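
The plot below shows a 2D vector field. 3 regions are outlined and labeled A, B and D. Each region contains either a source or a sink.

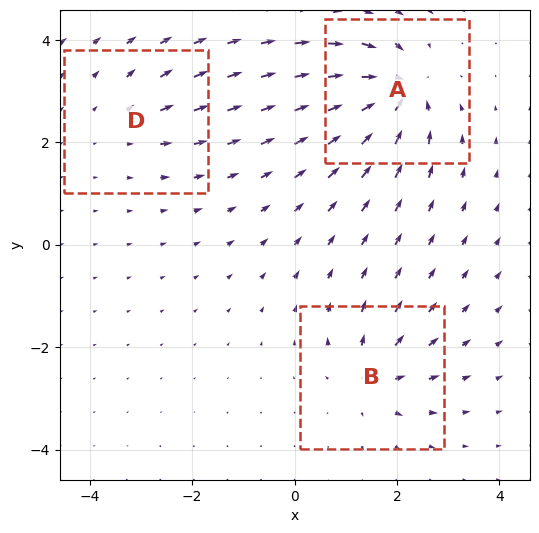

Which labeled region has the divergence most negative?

A

Divergence at each region's feature centre — A: about -6, B: about +4, D: about +2. Region A is most negative.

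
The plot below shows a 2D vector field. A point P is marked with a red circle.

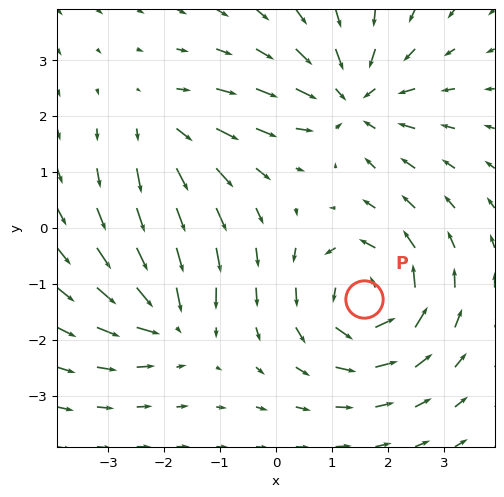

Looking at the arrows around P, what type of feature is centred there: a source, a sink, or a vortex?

vortex

At P (1.6, -1.3) the arrows circulate counterclockwise. Divergence ≈0, curl about +5 — near-zero divergence with nonzero curl is a vortex.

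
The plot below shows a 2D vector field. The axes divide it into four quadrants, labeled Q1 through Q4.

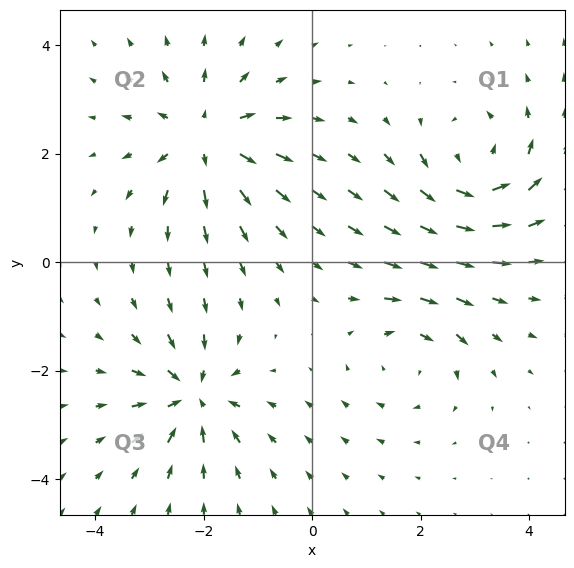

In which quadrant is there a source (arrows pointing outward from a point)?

Q2

The source sits at approximately (-2.0, 2.3), which lies in quadrant Q2. The divergence there is about +6, positive as expected for a source.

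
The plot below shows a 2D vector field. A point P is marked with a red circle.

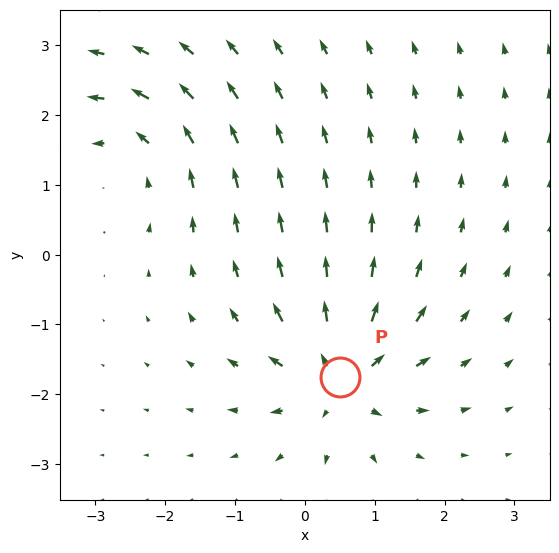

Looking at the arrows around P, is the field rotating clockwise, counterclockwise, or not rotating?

Near P at (0.5, -1.8) the arrows show no circulation. The curl there is ≈0.

not rotating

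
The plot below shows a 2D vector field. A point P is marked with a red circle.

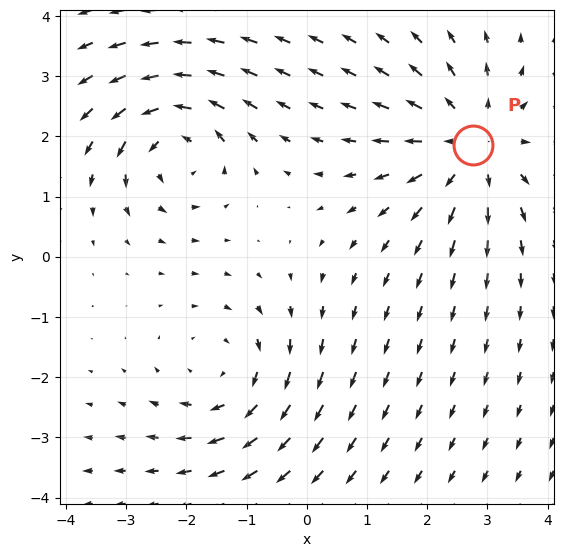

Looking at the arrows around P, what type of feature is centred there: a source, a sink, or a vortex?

At P (2.8, 1.9) the arrows spread outward. Divergence about +4, curl ≈0 — positive divergence with near-zero curl is a source.

source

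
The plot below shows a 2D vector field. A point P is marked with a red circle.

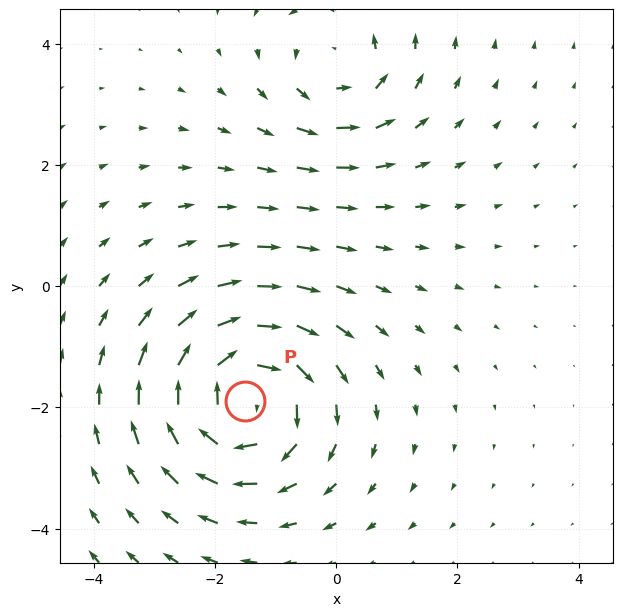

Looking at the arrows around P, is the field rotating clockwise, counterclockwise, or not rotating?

Near P at (-1.5, -1.9) the arrows circulate clockwise. The curl (z-component) there is about -4; negative curl means clockwise rotation.

clockwise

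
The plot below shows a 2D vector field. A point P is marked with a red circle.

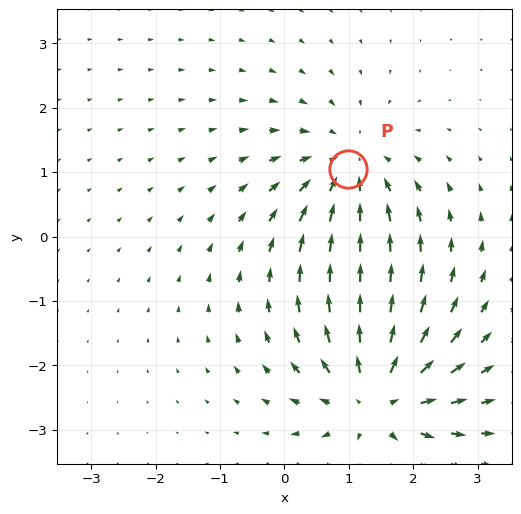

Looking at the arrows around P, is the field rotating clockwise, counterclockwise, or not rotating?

Near P at (1.0, 1.1) the arrows show no circulation. The curl there is ≈0.

not rotating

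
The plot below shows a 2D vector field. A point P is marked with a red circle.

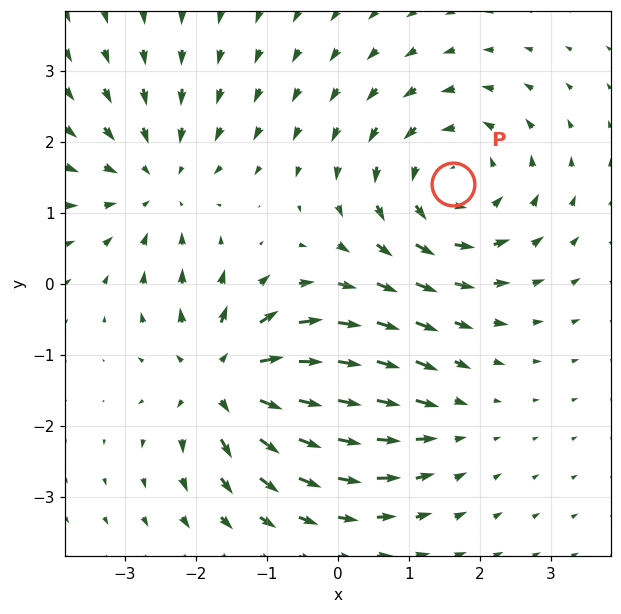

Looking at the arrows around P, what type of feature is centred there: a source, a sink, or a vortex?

At P (1.6, 1.4) the arrows circulate counterclockwise. Divergence ≈0, curl about +4 — near-zero divergence with nonzero curl is a vortex.

vortex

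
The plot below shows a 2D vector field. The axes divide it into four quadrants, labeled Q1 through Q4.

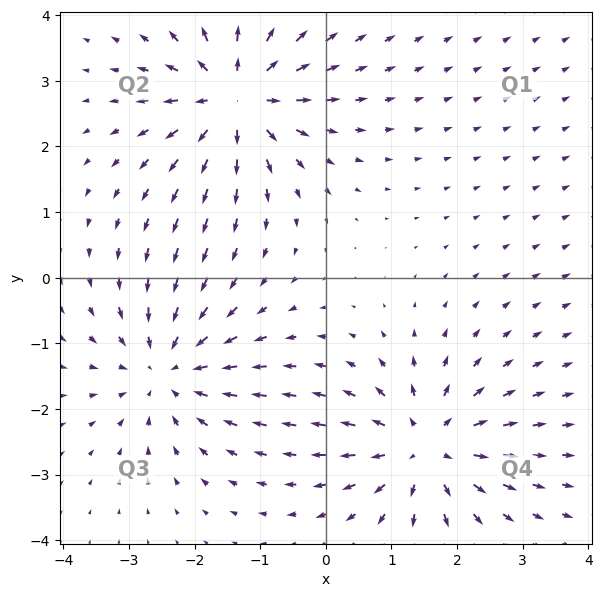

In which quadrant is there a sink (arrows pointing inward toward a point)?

Q3

The sink sits at approximately (-2.4, -1.4), which lies in quadrant Q3. The divergence there is about -5, negative as expected for a sink.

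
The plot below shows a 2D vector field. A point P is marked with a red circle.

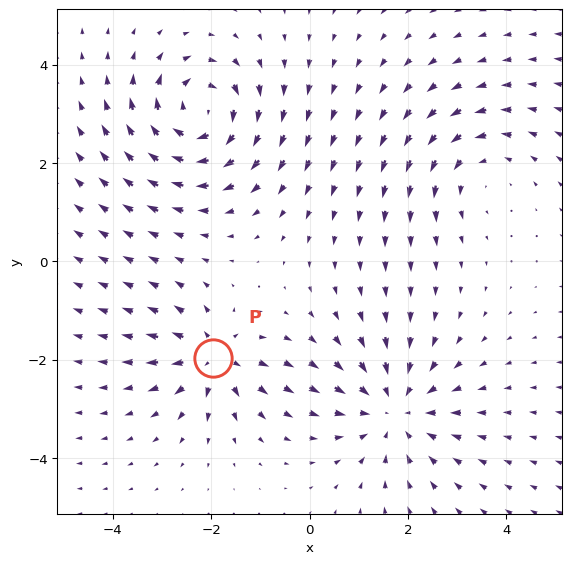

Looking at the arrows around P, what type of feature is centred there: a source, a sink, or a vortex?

source

At P (-2.0, -2.0) the arrows spread outward. Divergence about +5, curl ≈0 — positive divergence with near-zero curl is a source.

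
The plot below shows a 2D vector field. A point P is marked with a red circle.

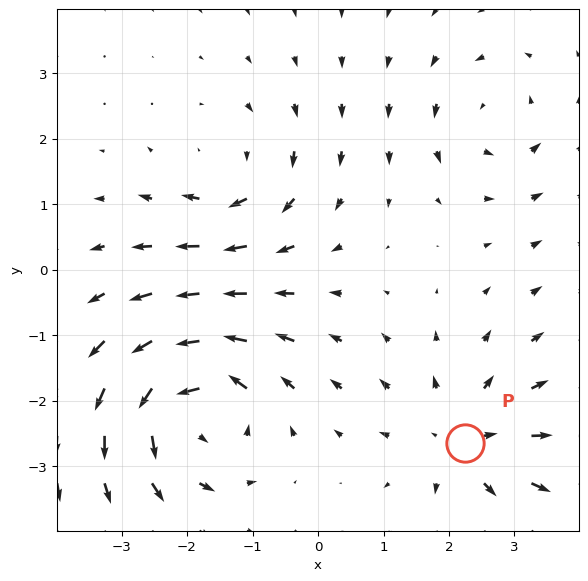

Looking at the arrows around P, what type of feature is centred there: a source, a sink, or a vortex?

At P (2.2, -2.6) the arrows spread outward. Divergence about +3, curl ≈0 — positive divergence with near-zero curl is a source.

source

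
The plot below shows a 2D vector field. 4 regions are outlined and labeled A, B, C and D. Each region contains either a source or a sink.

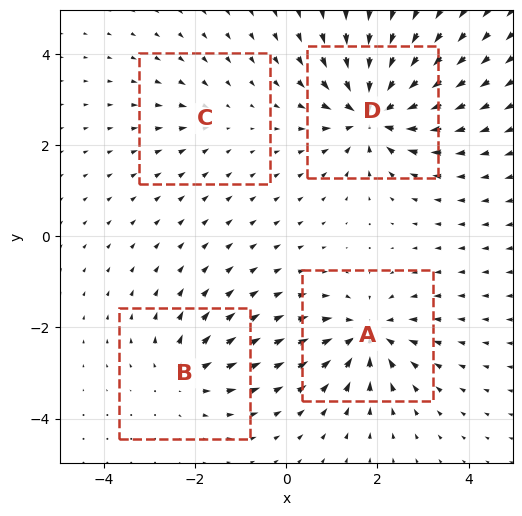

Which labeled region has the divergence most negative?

D

Divergence at each region's feature centre — A: about -6, B: about +4, C: about -2, D: about -8. Region D is most negative.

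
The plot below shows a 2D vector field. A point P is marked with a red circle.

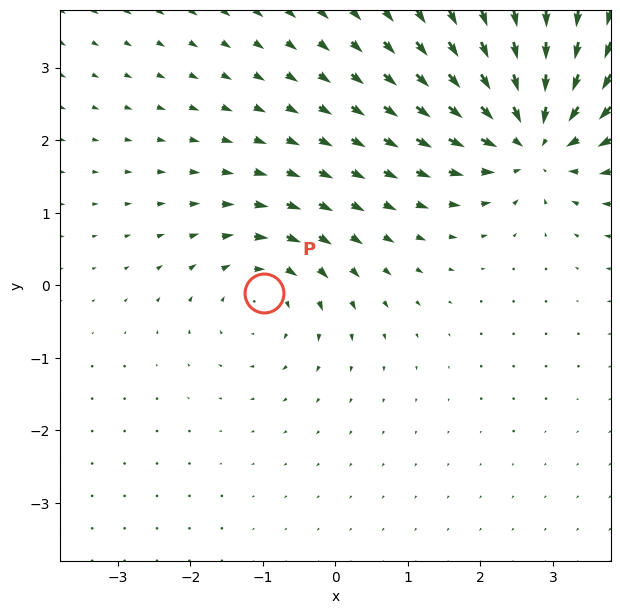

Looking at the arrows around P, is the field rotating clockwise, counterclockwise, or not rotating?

clockwise

Near P at (-1.0, -0.1) the arrows circulate clockwise. The curl (z-component) there is about -3; negative curl means clockwise rotation.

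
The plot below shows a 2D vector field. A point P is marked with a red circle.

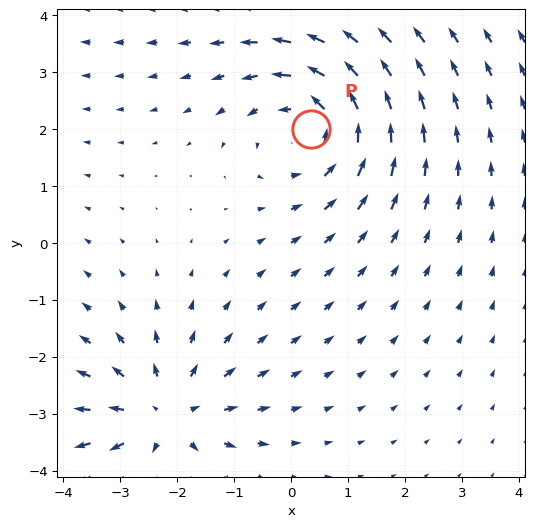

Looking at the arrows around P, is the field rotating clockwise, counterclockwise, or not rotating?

Near P at (0.4, 2.0) the arrows circulate counterclockwise. The curl (z-component) there is about +3; positive curl means counterclockwise rotation.

counterclockwise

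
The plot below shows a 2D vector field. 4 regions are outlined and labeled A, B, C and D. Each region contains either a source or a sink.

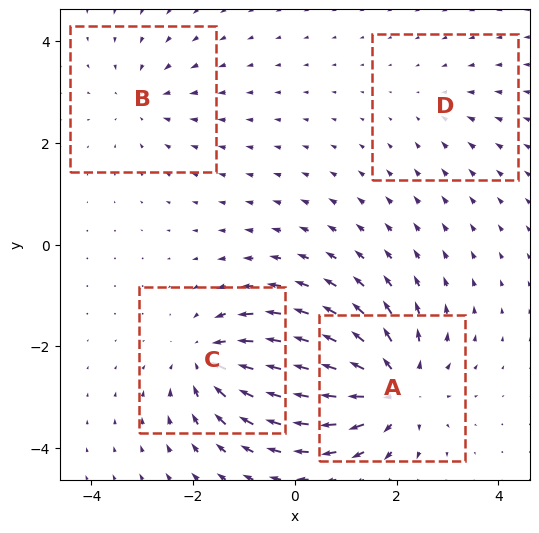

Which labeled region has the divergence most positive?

A

Divergence at each region's feature centre — A: about +7, B: about -3, C: about -5, D: about -2. Region A is most positive.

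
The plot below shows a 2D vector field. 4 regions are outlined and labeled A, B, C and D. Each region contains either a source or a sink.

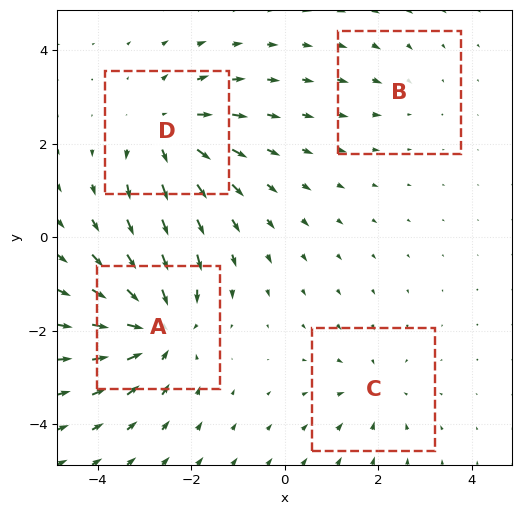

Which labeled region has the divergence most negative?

A

Divergence at each region's feature centre — A: about -6, B: about -2, C: about -3, D: about +5. Region A is most negative.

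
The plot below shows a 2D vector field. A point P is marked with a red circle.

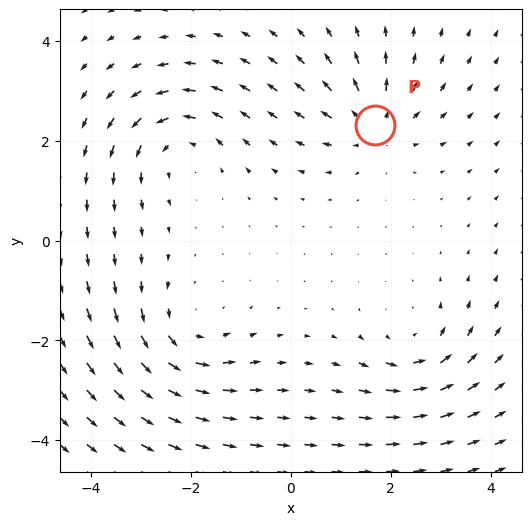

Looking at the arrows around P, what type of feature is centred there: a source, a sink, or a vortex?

At P (1.7, 2.3) the arrows spread outward. Divergence about +5, curl ≈0 — positive divergence with near-zero curl is a source.

source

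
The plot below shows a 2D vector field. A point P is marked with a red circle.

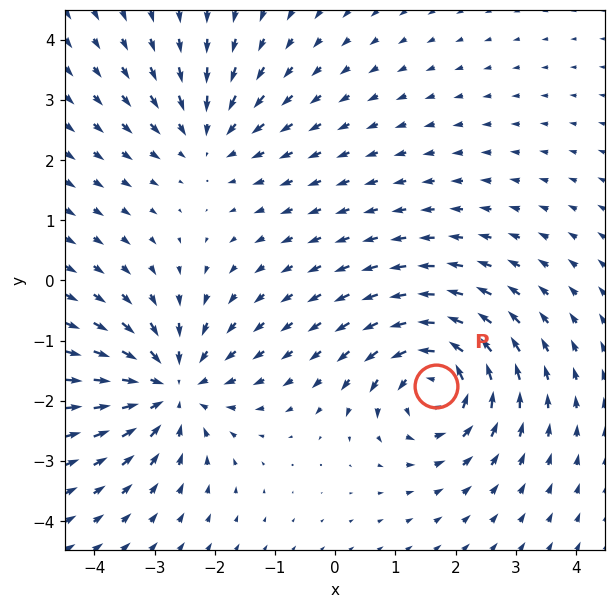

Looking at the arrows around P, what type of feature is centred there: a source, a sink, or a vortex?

At P (1.7, -1.7) the arrows circulate counterclockwise. Divergence ≈0, curl about +5 — near-zero divergence with nonzero curl is a vortex.

vortex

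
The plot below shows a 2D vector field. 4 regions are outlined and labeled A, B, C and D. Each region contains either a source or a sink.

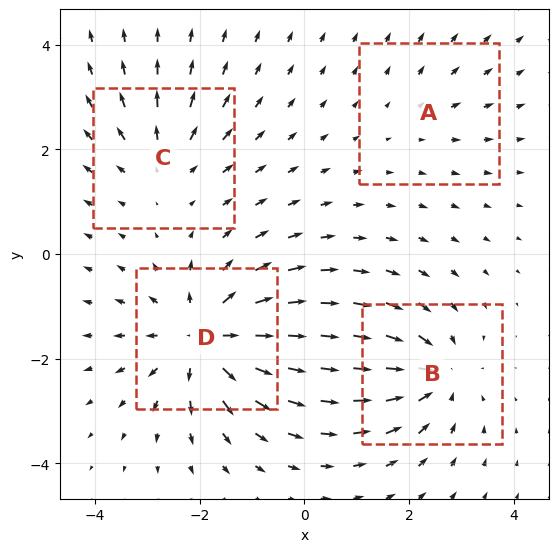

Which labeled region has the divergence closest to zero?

A

Divergence at each region's feature centre — A: about +2, B: about -5, C: about +3, D: about +7. Region A is closest to zero.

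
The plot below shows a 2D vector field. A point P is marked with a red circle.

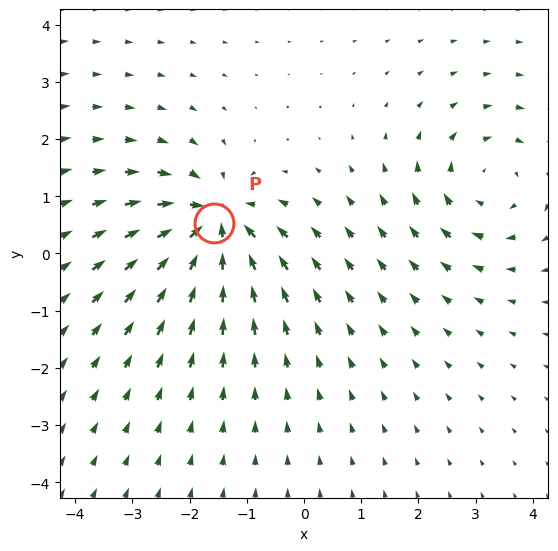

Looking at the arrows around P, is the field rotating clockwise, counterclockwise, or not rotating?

Near P at (-1.6, 0.5) the arrows show no circulation. The curl there is ≈0.

not rotating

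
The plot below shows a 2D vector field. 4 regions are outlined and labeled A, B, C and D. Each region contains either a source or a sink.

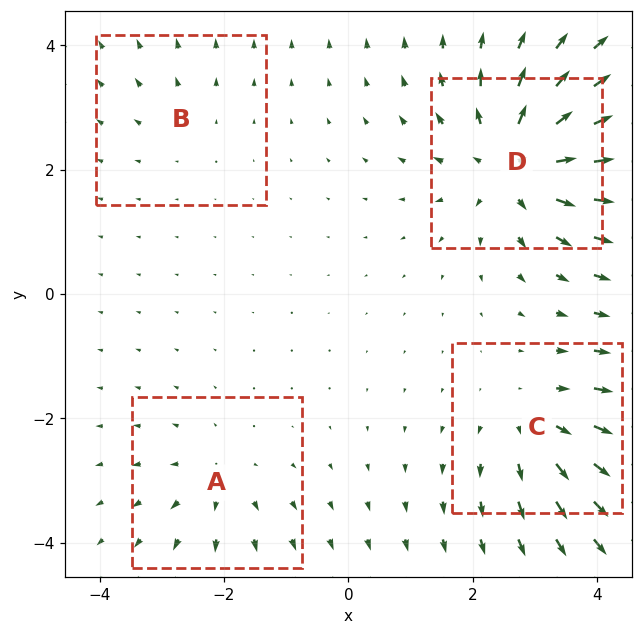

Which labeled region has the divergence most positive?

Divergence at each region's feature centre — A: about +4, B: about +2, C: about +5, D: about +8. Region D is most positive.

D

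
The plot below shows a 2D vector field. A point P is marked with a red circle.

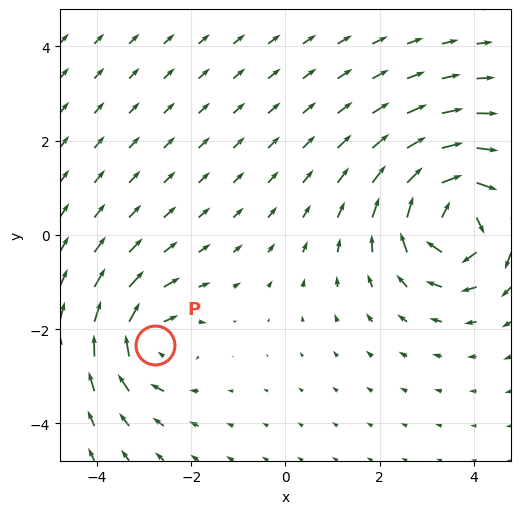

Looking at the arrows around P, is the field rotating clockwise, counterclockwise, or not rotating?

Near P at (-2.8, -2.3) the arrows circulate clockwise. The curl (z-component) there is about -4; negative curl means clockwise rotation.

clockwise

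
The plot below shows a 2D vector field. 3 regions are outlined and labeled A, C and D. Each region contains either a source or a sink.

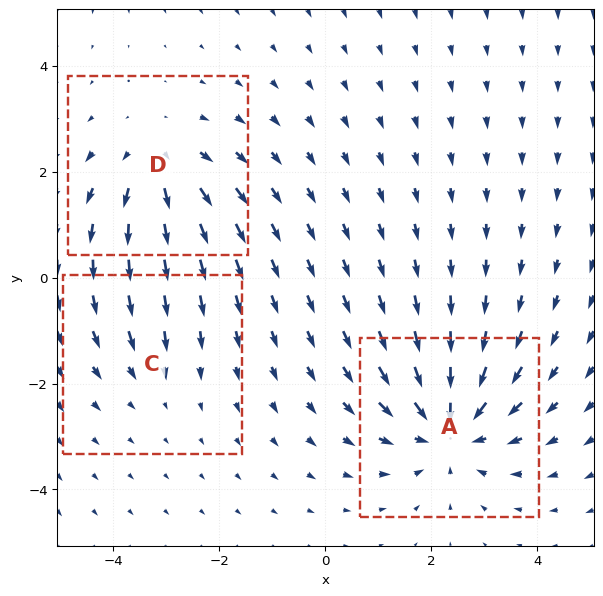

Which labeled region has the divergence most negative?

Divergence at each region's feature centre — A: about -4, C: about -2, D: about +3. Region A is most negative.

A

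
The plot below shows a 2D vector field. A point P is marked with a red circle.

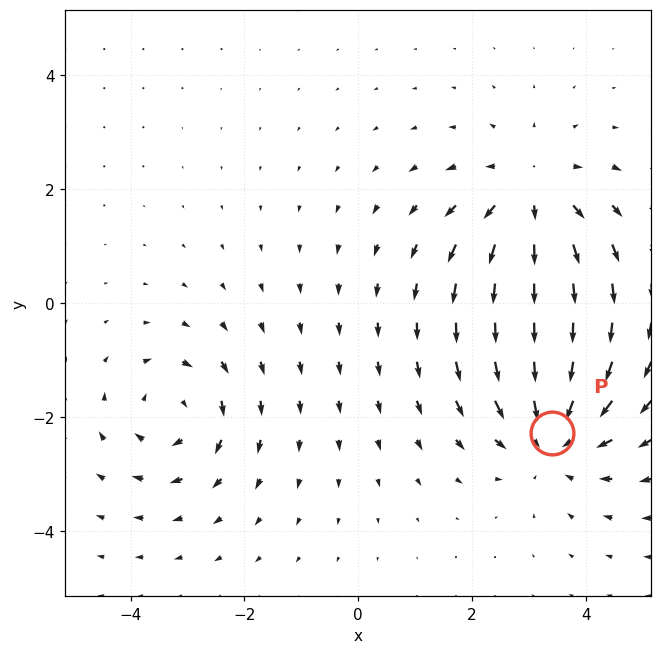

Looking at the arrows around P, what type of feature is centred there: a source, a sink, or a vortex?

At P (3.4, -2.3) the arrows converge inward. Divergence about -5, curl ≈0 — negative divergence with near-zero curl is a sink.

sink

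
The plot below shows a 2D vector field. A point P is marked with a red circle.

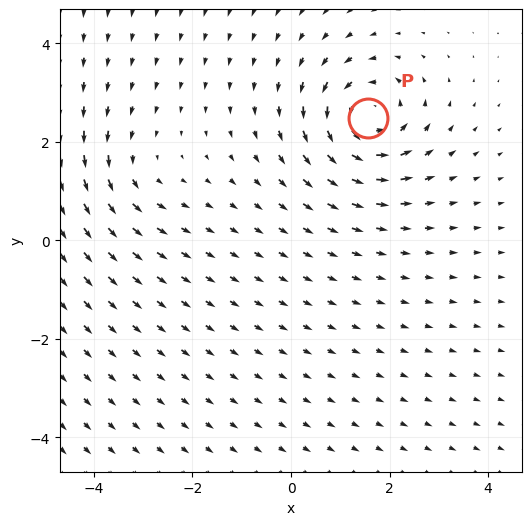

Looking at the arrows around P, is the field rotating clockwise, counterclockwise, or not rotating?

Near P at (1.6, 2.5) the arrows circulate counterclockwise. The curl (z-component) there is about +6; positive curl means counterclockwise rotation.

counterclockwise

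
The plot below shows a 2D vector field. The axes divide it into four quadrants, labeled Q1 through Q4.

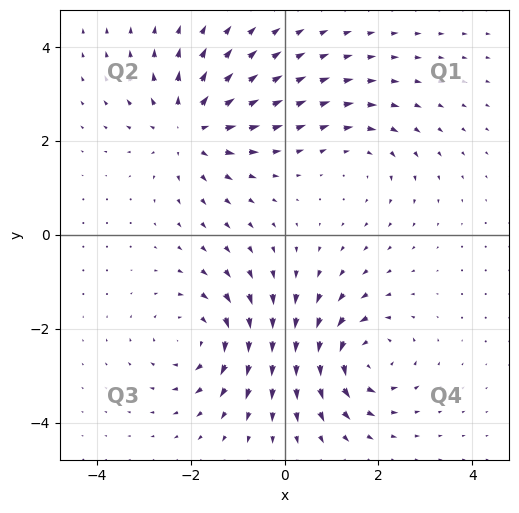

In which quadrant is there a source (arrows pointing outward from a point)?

The source sits at approximately (-2.0, 2.3), which lies in quadrant Q2. The divergence there is about +4, positive as expected for a source.

Q2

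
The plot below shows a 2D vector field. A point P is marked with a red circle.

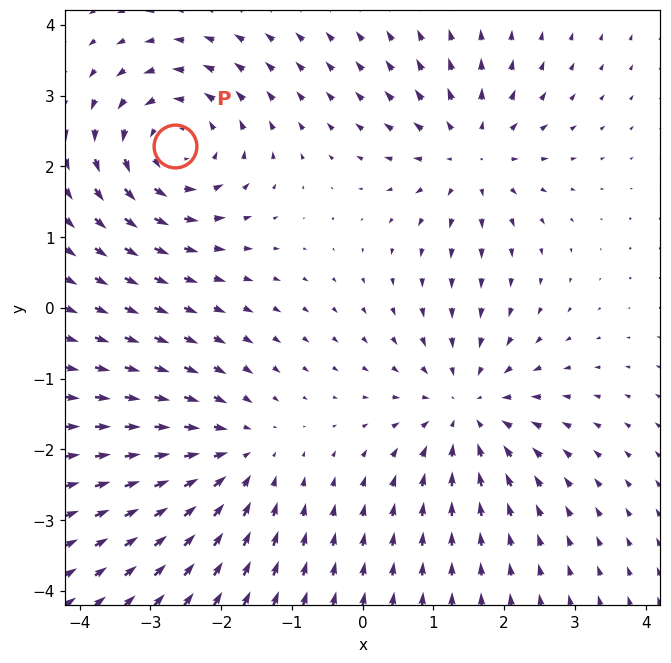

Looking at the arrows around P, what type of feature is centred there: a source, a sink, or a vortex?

At P (-2.7, 2.3) the arrows circulate counterclockwise. Divergence ≈0, curl about +5 — near-zero divergence with nonzero curl is a vortex.

vortex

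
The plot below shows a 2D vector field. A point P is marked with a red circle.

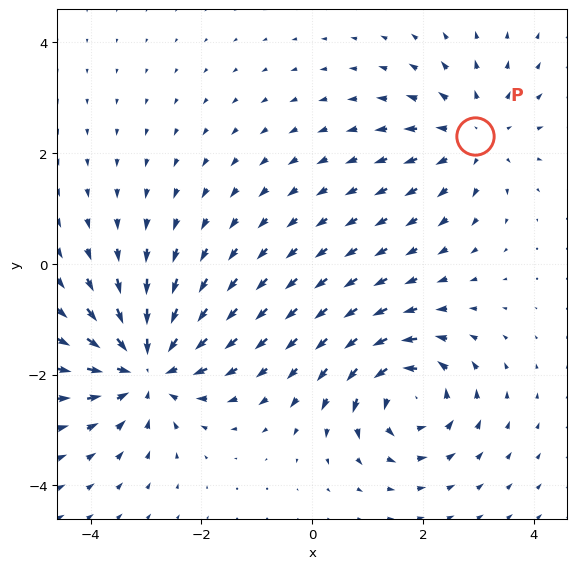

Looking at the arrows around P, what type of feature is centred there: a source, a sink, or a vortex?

At P (2.9, 2.3) the arrows spread outward. Divergence about +3, curl ≈0 — positive divergence with near-zero curl is a source.

source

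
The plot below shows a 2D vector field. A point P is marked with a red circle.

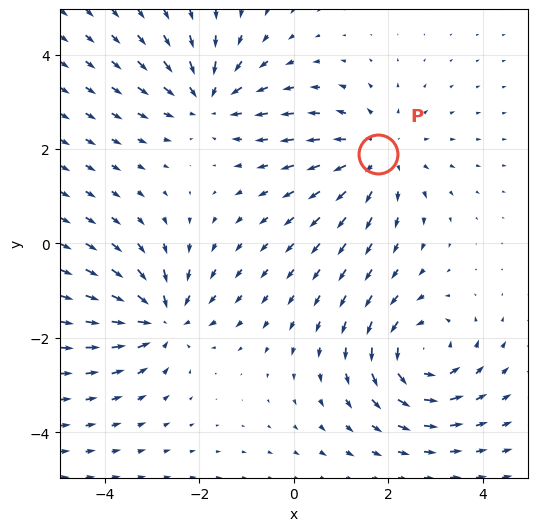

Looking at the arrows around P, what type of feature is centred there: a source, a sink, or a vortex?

source

At P (1.8, 1.9) the arrows spread outward. Divergence about +3, curl ≈0 — positive divergence with near-zero curl is a source.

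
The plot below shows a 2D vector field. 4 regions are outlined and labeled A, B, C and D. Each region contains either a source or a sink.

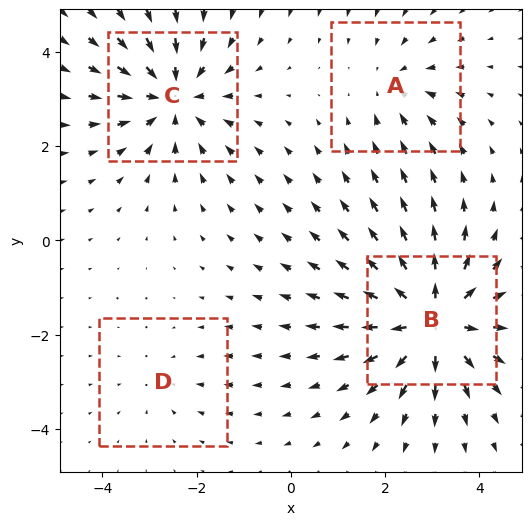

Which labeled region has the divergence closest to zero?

D

Divergence at each region's feature centre — A: about -3, B: about +7, C: about -5, D: about -2. Region D is closest to zero.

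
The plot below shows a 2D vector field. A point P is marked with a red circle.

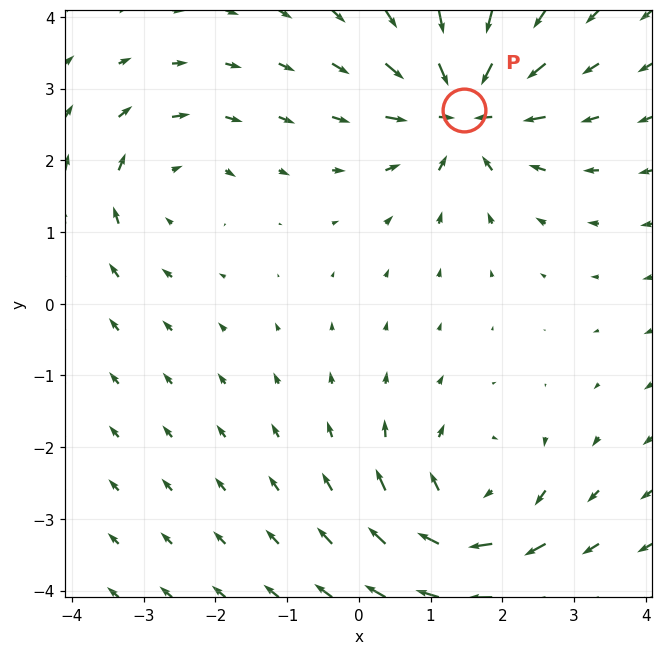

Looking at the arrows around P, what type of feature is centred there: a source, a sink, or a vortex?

At P (1.5, 2.7) the arrows converge inward. Divergence about -6, curl ≈0 — negative divergence with near-zero curl is a sink.

sink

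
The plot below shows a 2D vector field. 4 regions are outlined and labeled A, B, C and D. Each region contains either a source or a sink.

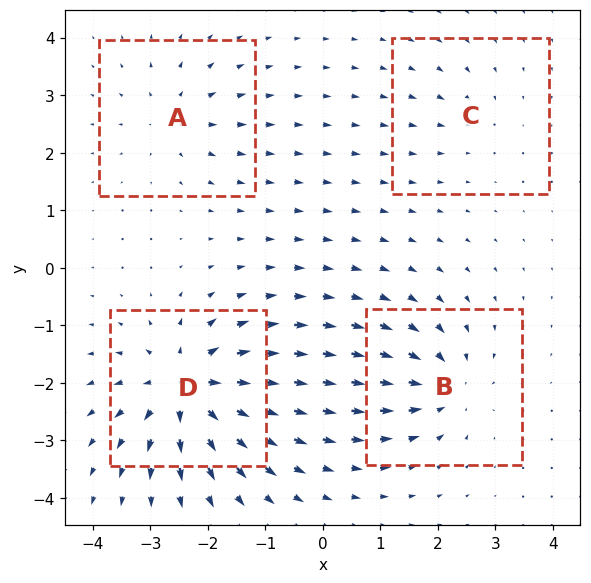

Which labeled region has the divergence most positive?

D

Divergence at each region's feature centre — A: about +4, B: about -6, C: about -2, D: about +9. Region D is most positive.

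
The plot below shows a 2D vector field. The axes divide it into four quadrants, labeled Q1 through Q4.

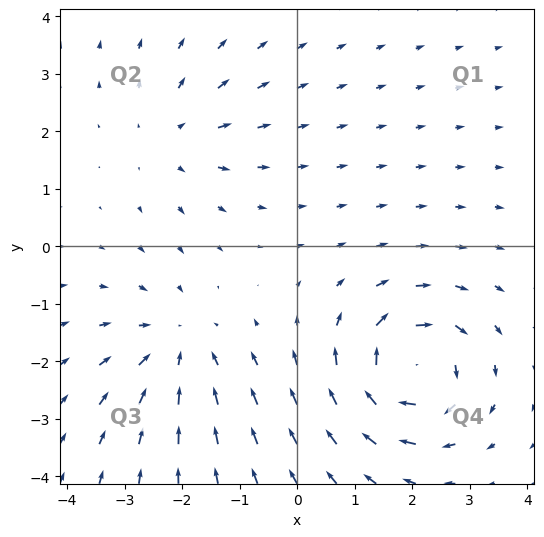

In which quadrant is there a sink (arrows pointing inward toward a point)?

The sink sits at approximately (-2.1, -1.7), which lies in quadrant Q3. The divergence there is about -3, negative as expected for a sink.

Q3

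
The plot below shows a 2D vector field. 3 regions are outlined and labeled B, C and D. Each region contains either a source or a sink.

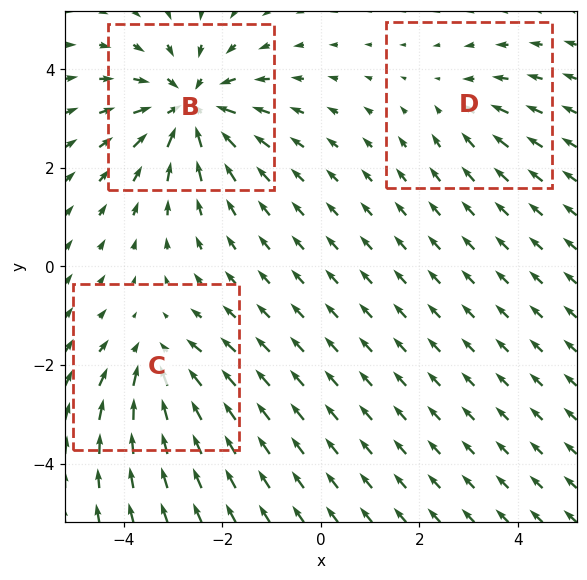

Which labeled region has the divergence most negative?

B

Divergence at each region's feature centre — B: about -5, C: about -3, D: about -2. Region B is most negative.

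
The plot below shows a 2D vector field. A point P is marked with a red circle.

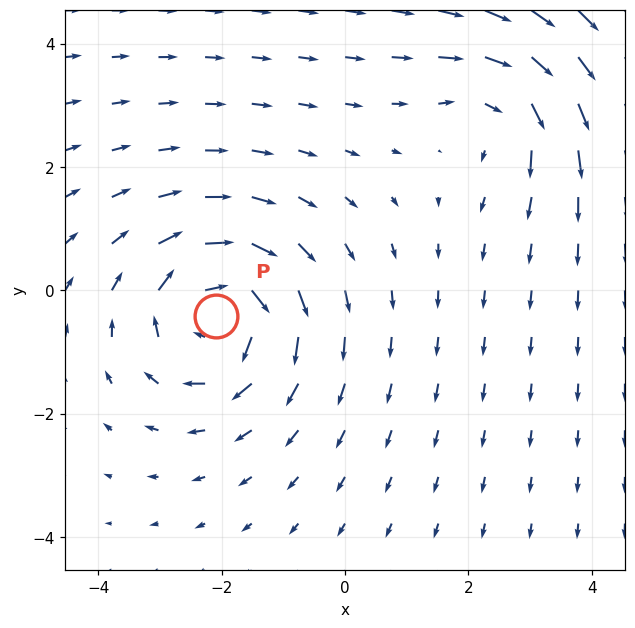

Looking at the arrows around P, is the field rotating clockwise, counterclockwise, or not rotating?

Near P at (-2.1, -0.4) the arrows circulate clockwise. The curl (z-component) there is about -5; negative curl means clockwise rotation.

clockwise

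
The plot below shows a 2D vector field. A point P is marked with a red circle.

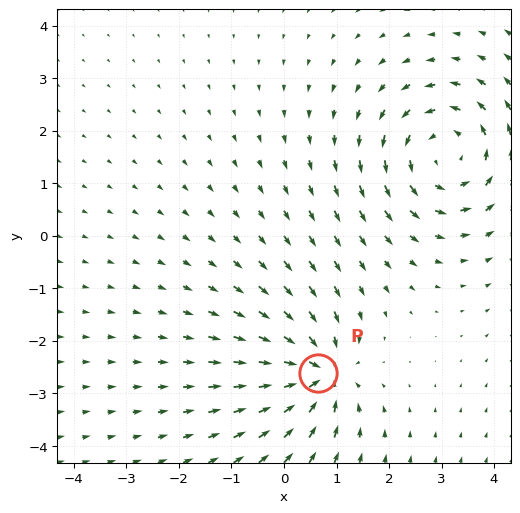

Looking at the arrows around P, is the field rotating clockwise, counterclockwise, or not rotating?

not rotating

Near P at (0.7, -2.6) the arrows show no circulation. The curl there is ≈0.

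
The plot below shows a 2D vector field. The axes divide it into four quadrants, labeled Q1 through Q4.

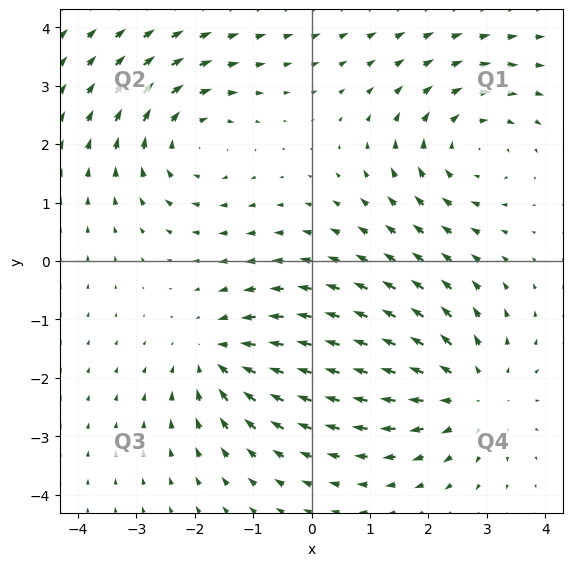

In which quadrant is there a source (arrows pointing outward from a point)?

Q4

The source sits at approximately (2.7, -2.3), which lies in quadrant Q4. The divergence there is about +4, positive as expected for a source.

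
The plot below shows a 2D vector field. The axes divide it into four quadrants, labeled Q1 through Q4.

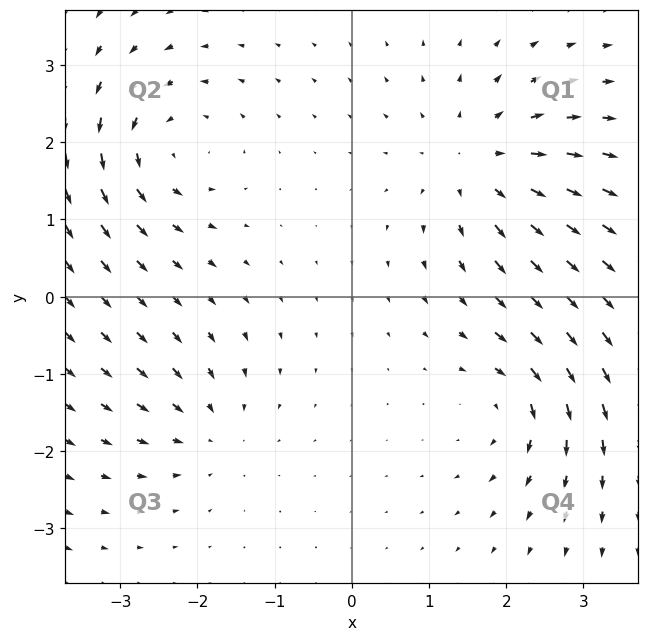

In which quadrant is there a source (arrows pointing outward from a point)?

Q1

The source sits at approximately (1.7, 1.7), which lies in quadrant Q1. The divergence there is about +4, positive as expected for a source.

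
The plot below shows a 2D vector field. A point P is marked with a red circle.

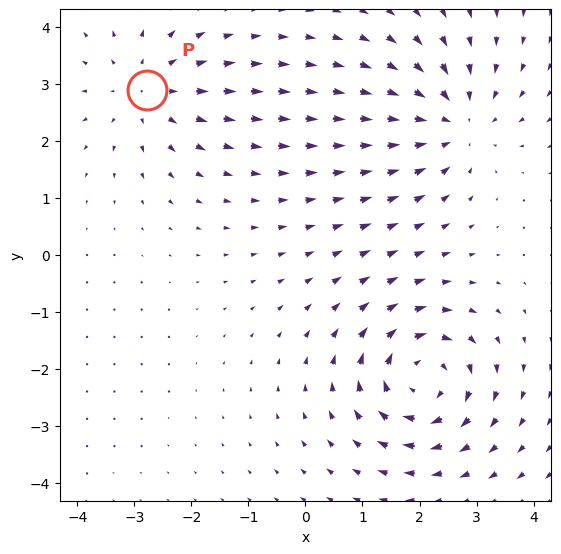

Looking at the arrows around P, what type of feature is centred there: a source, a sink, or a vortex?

source

At P (-2.8, 2.9) the arrows spread outward. Divergence about +3, curl ≈0 — positive divergence with near-zero curl is a source.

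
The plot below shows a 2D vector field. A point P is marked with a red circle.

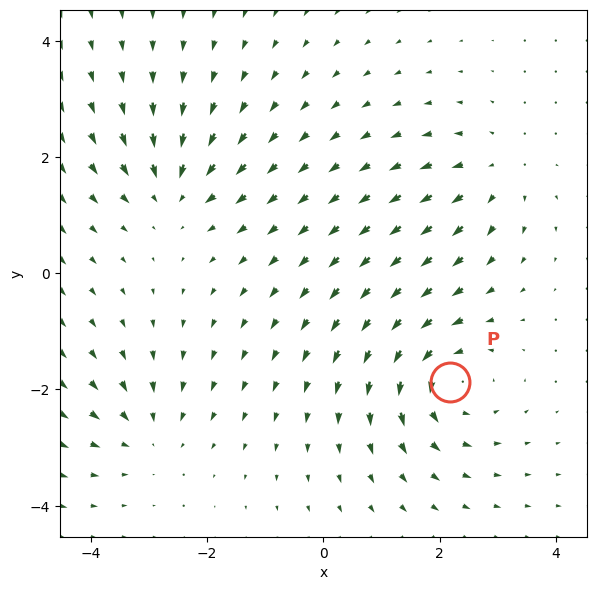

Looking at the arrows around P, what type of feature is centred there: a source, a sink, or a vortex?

At P (2.2, -1.9) the arrows circulate counterclockwise. Divergence ≈0, curl about +5 — near-zero divergence with nonzero curl is a vortex.

vortex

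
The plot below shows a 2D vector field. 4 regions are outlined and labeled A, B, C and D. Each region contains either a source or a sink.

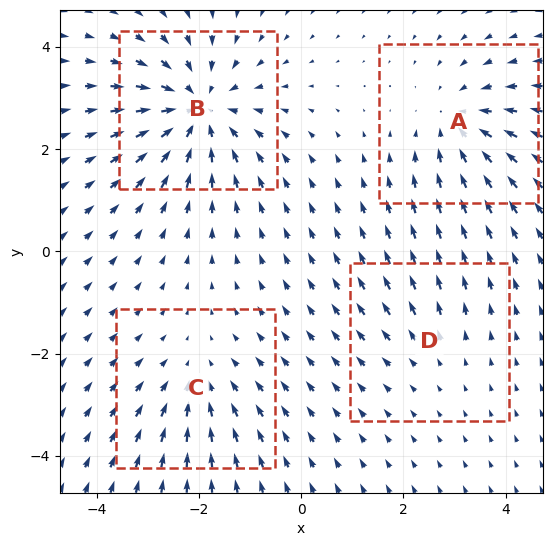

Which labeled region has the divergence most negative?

B

Divergence at each region's feature centre — A: about -4, B: about -6, C: about -3, D: about +2. Region B is most negative.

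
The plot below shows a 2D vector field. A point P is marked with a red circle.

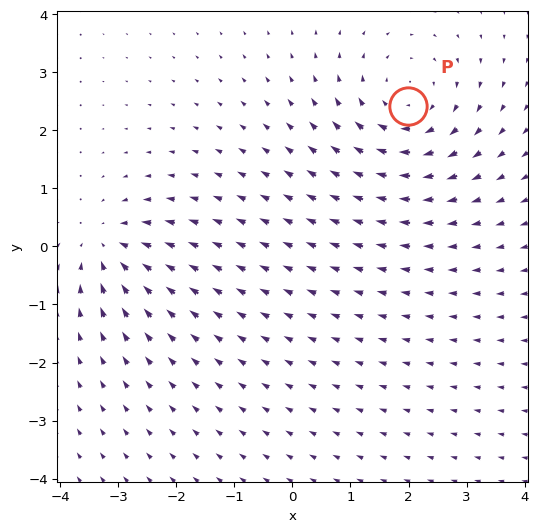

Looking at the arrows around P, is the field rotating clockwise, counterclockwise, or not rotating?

clockwise

Near P at (2.0, 2.4) the arrows circulate clockwise. The curl (z-component) there is about -4; negative curl means clockwise rotation.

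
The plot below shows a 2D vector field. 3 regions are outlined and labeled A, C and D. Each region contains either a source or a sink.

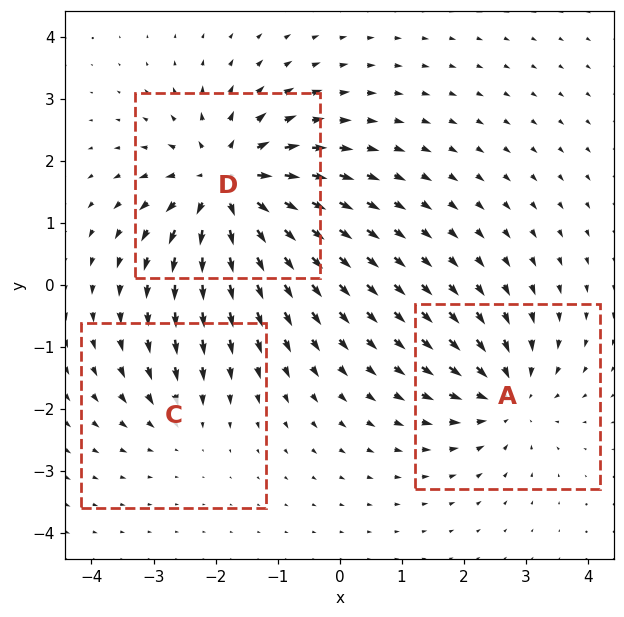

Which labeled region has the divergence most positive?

Divergence at each region's feature centre — A: about -3, C: about -2, D: about +5. Region D is most positive.

D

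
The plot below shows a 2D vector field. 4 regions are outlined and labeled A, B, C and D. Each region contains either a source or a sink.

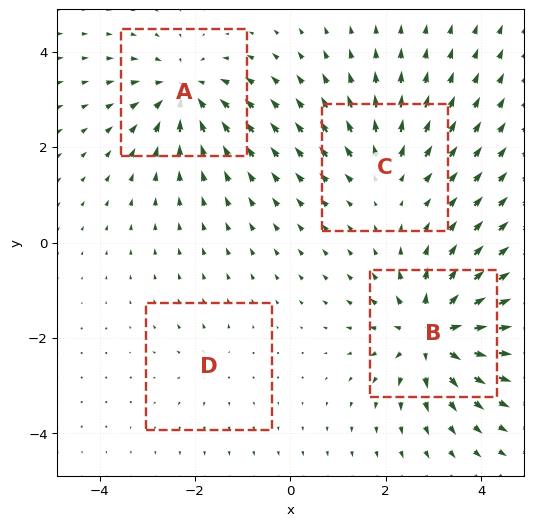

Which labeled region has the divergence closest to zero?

Divergence at each region's feature centre — A: about -5, B: about +7, C: about +4, D: about +2. Region D is closest to zero.

D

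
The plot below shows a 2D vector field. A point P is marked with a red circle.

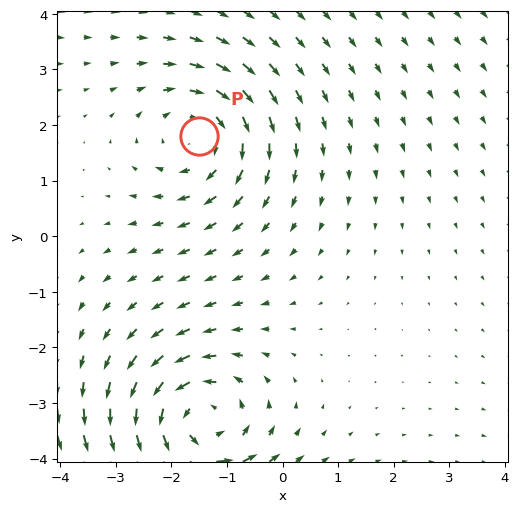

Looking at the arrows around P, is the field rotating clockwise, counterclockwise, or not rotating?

clockwise

Near P at (-1.5, 1.8) the arrows circulate clockwise. The curl (z-component) there is about -3; negative curl means clockwise rotation.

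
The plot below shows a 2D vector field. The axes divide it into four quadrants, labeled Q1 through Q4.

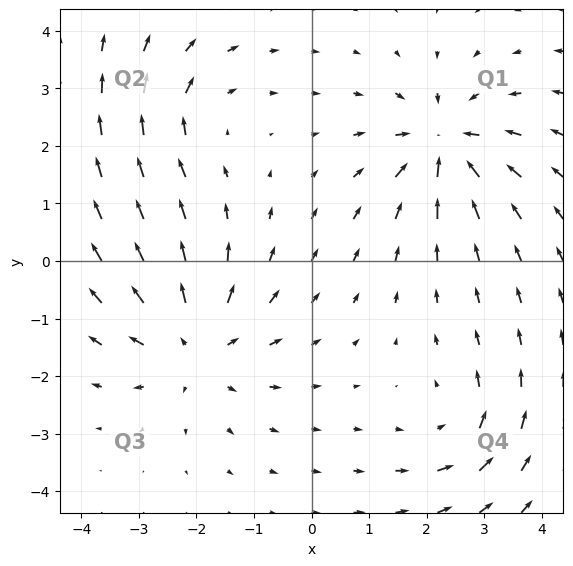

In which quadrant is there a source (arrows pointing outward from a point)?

The source sits at approximately (-2.0, -1.5), which lies in quadrant Q3. The divergence there is about +4, positive as expected for a source.

Q3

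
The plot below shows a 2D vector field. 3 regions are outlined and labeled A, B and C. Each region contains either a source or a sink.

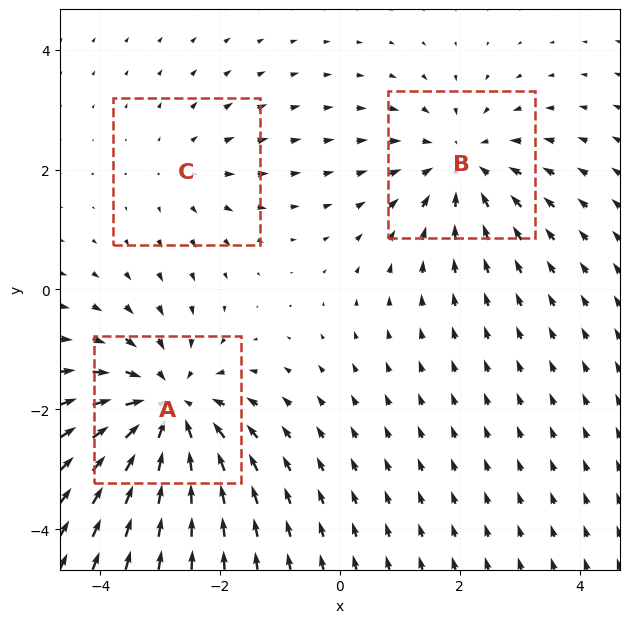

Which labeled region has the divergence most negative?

Divergence at each region's feature centre — A: about -4, B: about -3, C: about +2. Region A is most negative.

A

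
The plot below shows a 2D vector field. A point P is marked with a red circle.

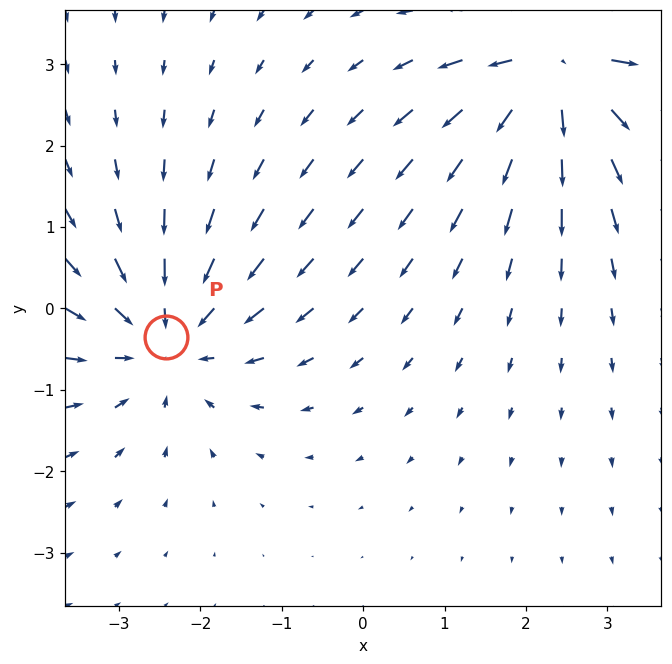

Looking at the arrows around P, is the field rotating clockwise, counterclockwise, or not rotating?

not rotating

Near P at (-2.4, -0.4) the arrows show no circulation. The curl there is ≈0.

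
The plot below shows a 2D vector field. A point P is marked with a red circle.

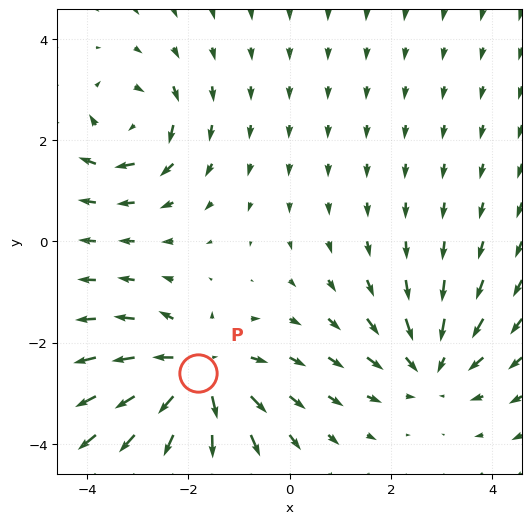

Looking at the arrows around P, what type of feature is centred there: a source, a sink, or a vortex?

At P (-1.8, -2.6) the arrows spread outward. Divergence about +5, curl ≈0 — positive divergence with near-zero curl is a source.

source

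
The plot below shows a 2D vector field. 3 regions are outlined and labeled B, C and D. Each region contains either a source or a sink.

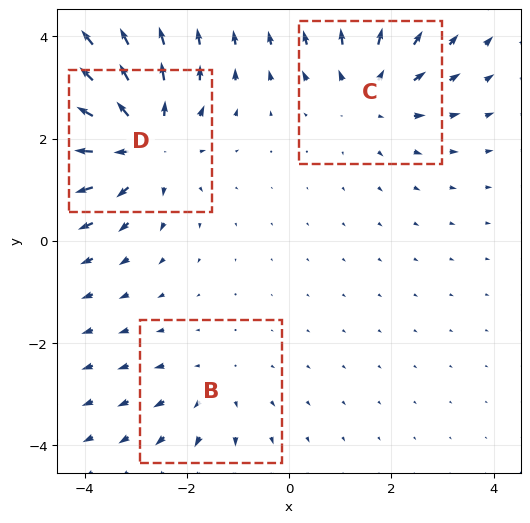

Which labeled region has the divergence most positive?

Divergence at each region's feature centre — B: about +2, C: about +3, D: about +4. Region D is most positive.

D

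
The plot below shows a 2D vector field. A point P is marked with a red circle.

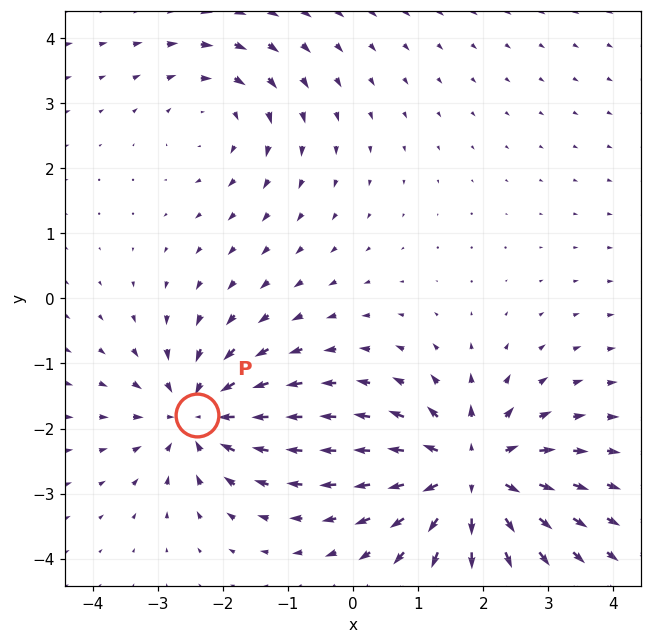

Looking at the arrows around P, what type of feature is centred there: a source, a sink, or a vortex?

At P (-2.4, -1.8) the arrows converge inward. Divergence about -5, curl ≈0 — negative divergence with near-zero curl is a sink.

sink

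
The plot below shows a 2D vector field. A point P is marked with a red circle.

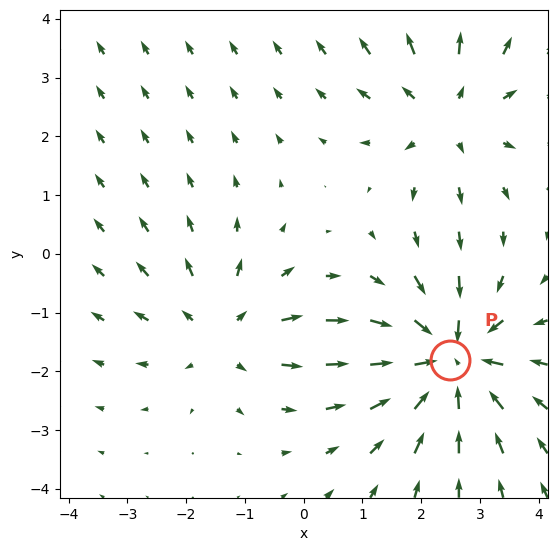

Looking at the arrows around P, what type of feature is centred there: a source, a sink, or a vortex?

At P (2.5, -1.8) the arrows converge inward. Divergence about -4, curl ≈0 — negative divergence with near-zero curl is a sink.

sink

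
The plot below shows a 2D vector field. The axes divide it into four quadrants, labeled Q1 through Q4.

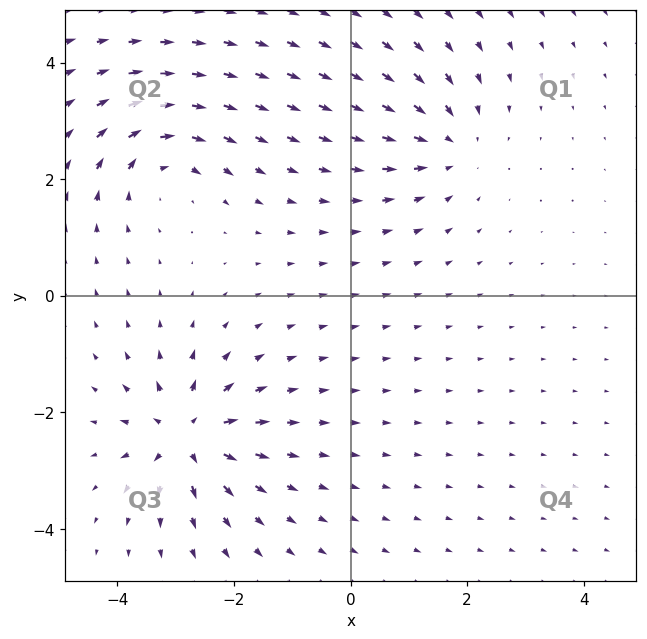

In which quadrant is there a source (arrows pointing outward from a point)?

The source sits at approximately (-2.8, -2.4), which lies in quadrant Q3. The divergence there is about +5, positive as expected for a source.

Q3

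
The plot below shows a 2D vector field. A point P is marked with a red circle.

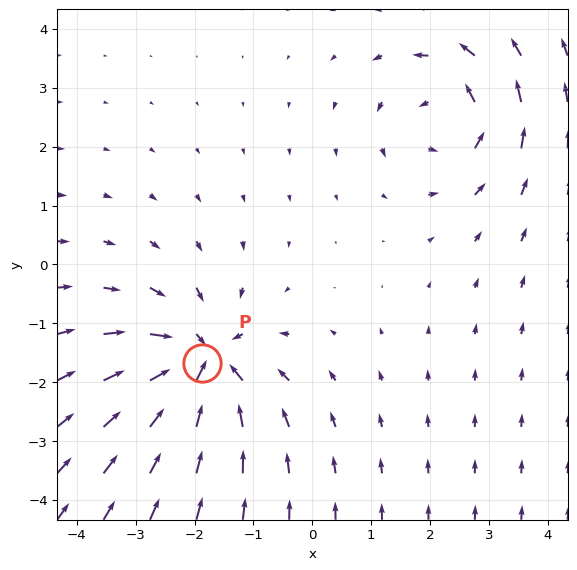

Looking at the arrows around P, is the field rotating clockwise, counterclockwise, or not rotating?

not rotating

Near P at (-1.9, -1.7) the arrows show no circulation. The curl there is ≈0.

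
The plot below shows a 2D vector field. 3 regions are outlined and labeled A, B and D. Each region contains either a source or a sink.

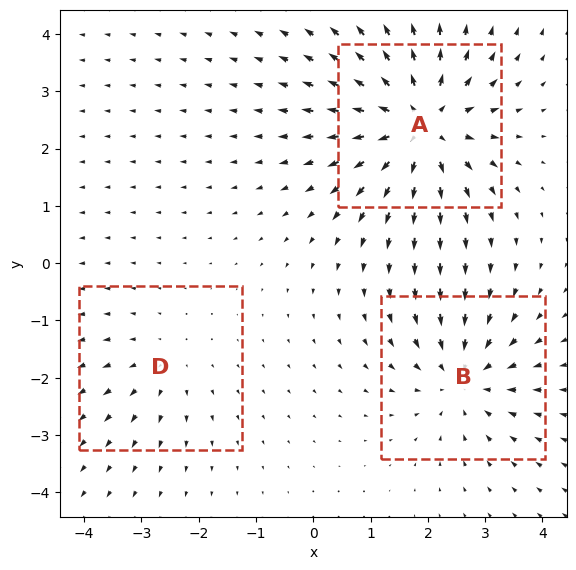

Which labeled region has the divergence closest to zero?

Divergence at each region's feature centre — A: about +5, B: about -3, D: about +2. Region D is closest to zero.

D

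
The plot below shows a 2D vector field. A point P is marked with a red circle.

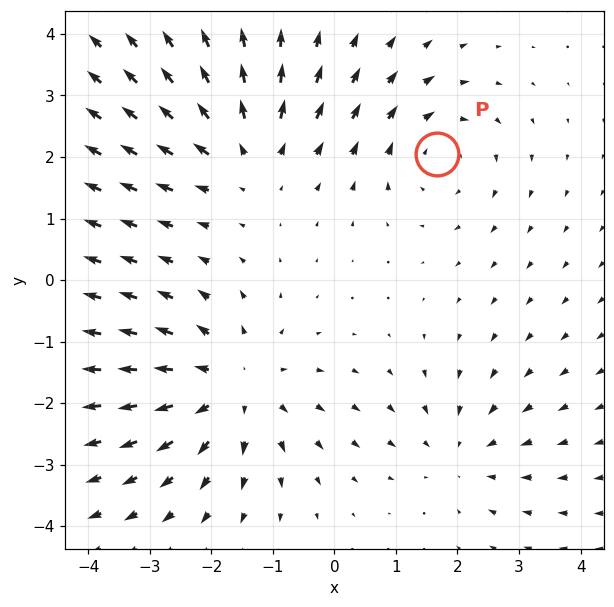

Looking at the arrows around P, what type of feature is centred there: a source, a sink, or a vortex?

At P (1.7, 2.1) the arrows circulate clockwise. Divergence ≈0, curl about -3 — near-zero divergence with nonzero curl is a vortex.

vortex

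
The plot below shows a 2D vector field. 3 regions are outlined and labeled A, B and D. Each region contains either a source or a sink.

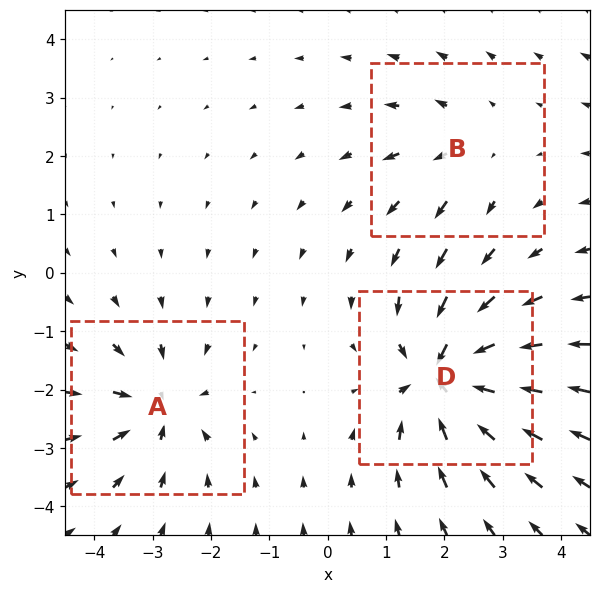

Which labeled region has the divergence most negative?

D

Divergence at each region's feature centre — A: about -4, B: about +3, D: about -6. Region D is most negative.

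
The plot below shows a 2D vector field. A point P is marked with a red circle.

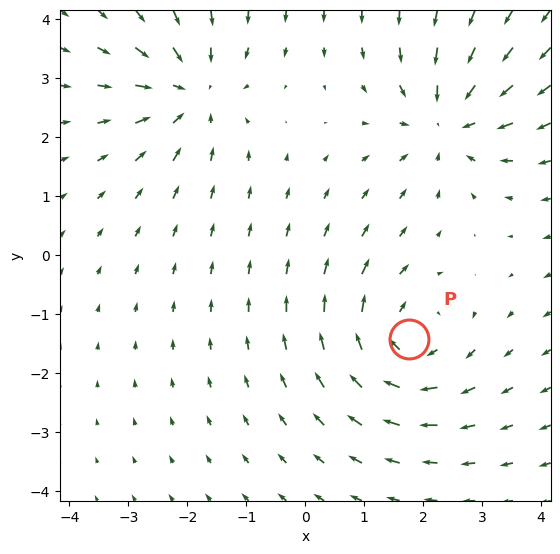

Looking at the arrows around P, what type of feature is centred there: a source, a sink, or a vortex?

At P (1.8, -1.4) the arrows circulate clockwise. Divergence ≈0, curl about -6 — near-zero divergence with nonzero curl is a vortex.

vortex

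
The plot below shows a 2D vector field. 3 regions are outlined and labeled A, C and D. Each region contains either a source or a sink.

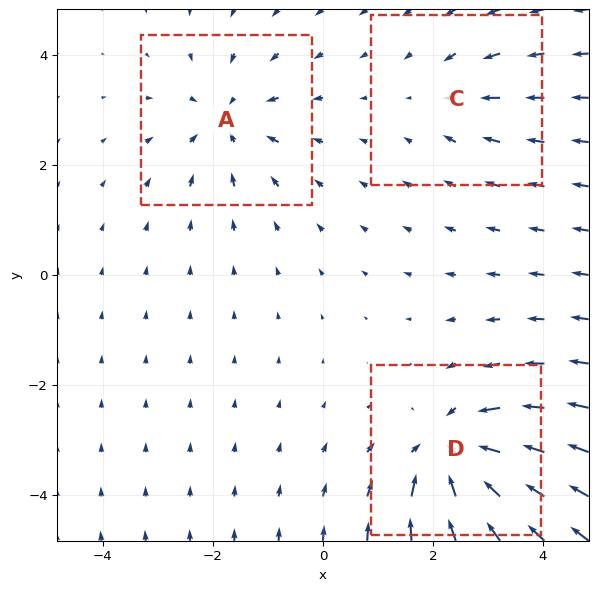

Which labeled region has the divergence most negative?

D

Divergence at each region's feature centre — A: about -4, C: about -2, D: about -5. Region D is most negative.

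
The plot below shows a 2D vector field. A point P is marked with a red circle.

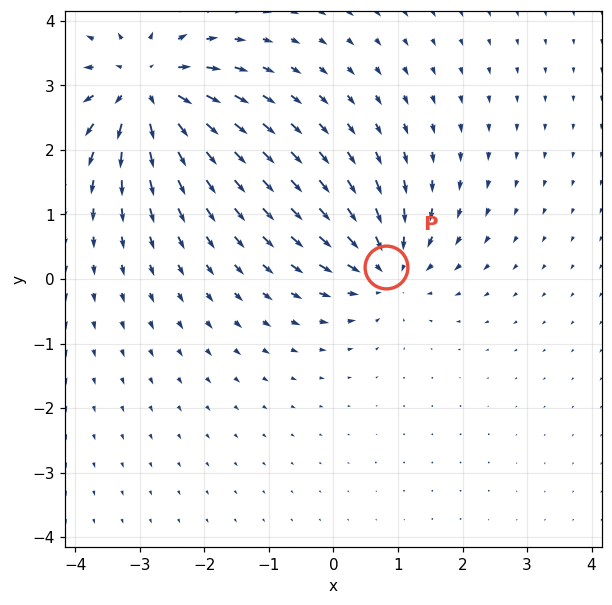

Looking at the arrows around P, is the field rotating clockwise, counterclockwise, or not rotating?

Near P at (0.8, 0.2) the arrows show no circulation. The curl there is ≈0.

not rotating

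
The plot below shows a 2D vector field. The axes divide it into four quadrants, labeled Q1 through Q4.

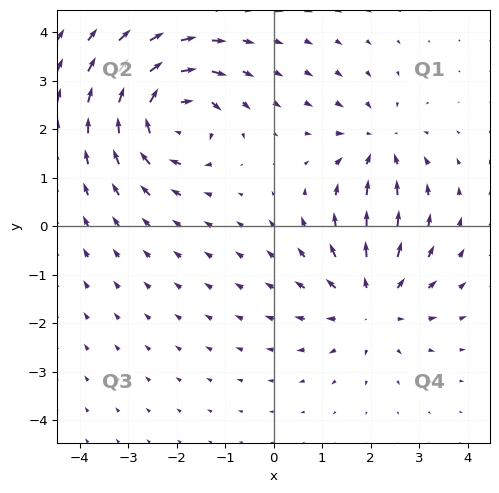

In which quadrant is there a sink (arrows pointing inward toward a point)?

The sink sits at approximately (2.2, 1.7), which lies in quadrant Q1. The divergence there is about -3, negative as expected for a sink.

Q1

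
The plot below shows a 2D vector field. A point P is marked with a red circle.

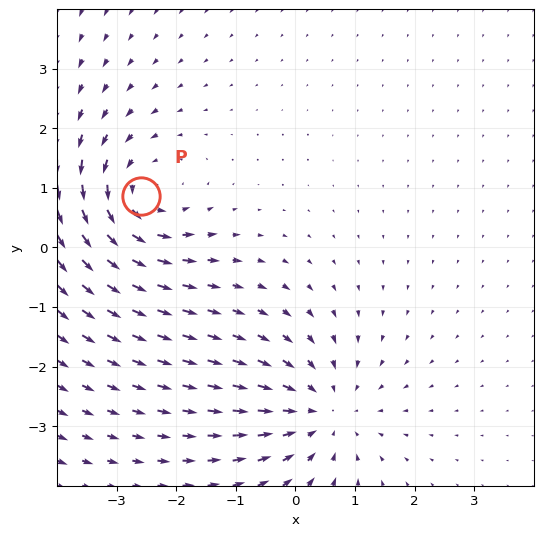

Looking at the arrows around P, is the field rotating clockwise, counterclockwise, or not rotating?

Near P at (-2.6, 0.9) the arrows circulate counterclockwise. The curl (z-component) there is about +4; positive curl means counterclockwise rotation.

counterclockwise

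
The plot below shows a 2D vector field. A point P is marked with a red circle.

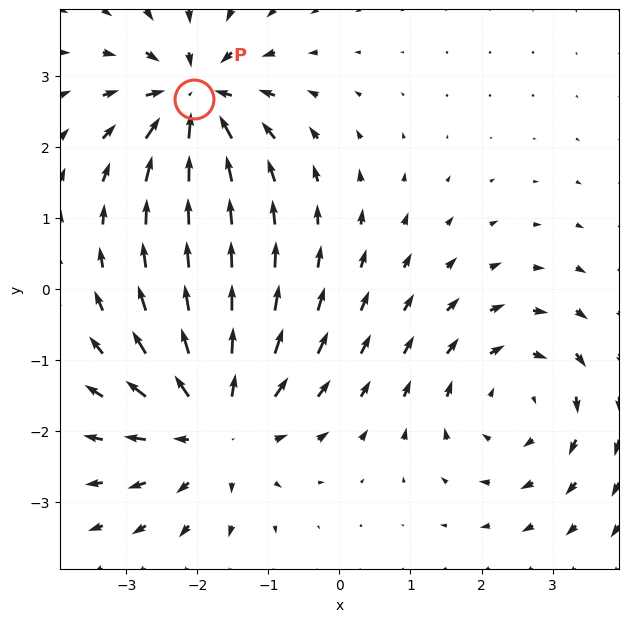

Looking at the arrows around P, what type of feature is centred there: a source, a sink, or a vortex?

sink

At P (-2.0, 2.7) the arrows converge inward. Divergence about -6, curl ≈0 — negative divergence with near-zero curl is a sink.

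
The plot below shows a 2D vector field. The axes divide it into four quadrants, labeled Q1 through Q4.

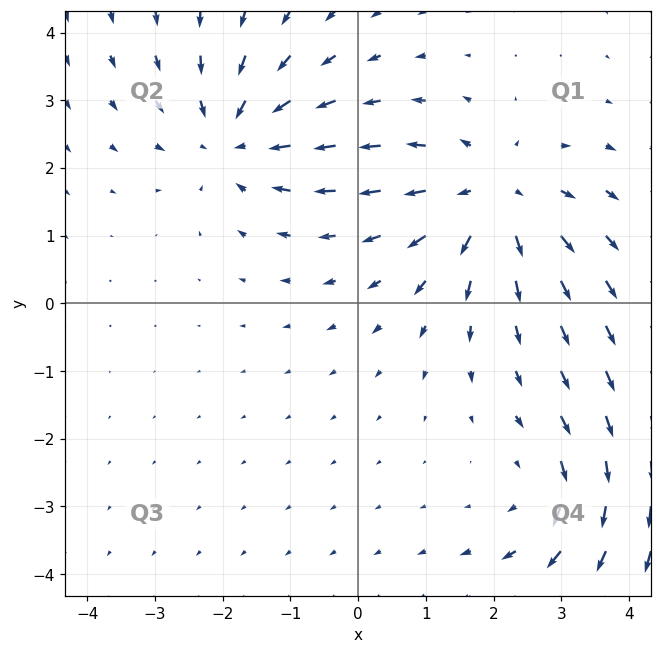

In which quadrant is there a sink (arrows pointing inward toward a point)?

Q2

The sink sits at approximately (-1.8, 2.5), which lies in quadrant Q2. The divergence there is about -4, negative as expected for a sink.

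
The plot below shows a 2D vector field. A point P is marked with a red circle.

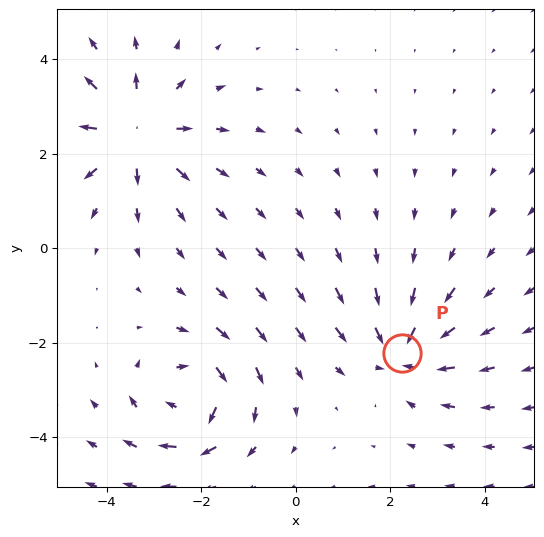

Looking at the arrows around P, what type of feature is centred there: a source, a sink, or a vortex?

sink

At P (2.2, -2.2) the arrows converge inward. Divergence about -5, curl ≈0 — negative divergence with near-zero curl is a sink.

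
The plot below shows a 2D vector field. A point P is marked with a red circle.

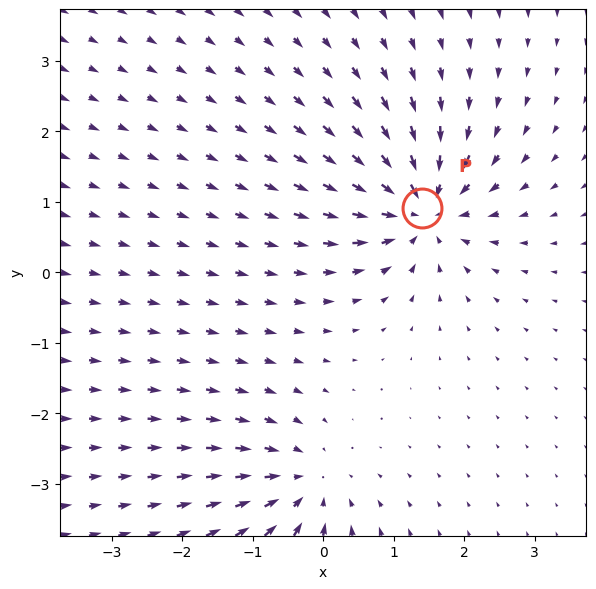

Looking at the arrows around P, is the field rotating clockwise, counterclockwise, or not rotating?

not rotating

Near P at (1.4, 0.9) the arrows show no circulation. The curl there is ≈0.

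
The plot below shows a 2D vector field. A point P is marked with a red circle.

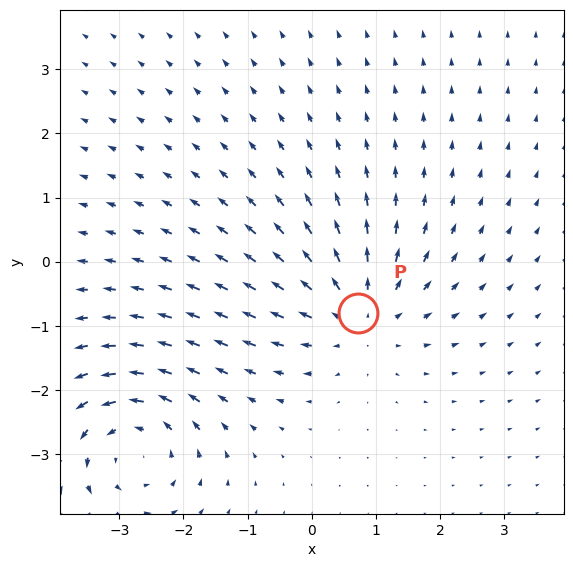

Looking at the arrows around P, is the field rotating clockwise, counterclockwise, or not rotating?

Near P at (0.7, -0.8) the arrows show no circulation. The curl there is ≈0.

not rotating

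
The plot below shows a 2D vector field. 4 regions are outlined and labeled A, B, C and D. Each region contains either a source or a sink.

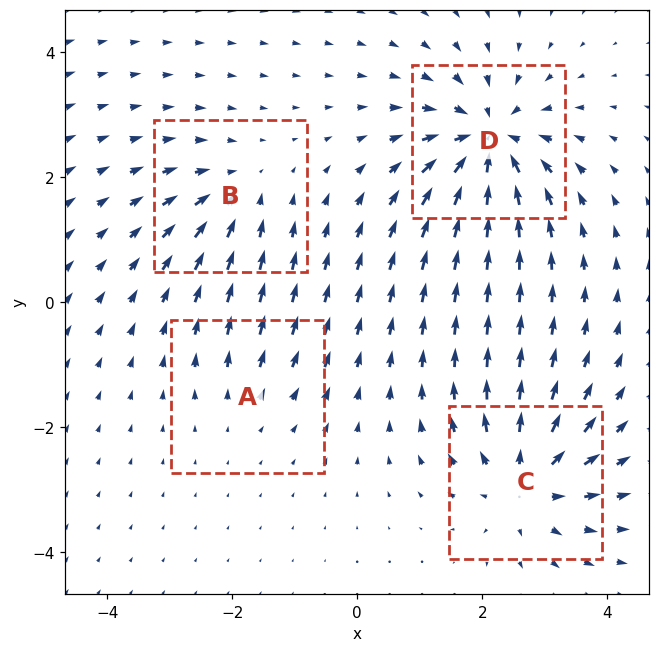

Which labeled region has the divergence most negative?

D

Divergence at each region's feature centre — A: about +2, B: about -4, C: about +6, D: about -8. Region D is most negative.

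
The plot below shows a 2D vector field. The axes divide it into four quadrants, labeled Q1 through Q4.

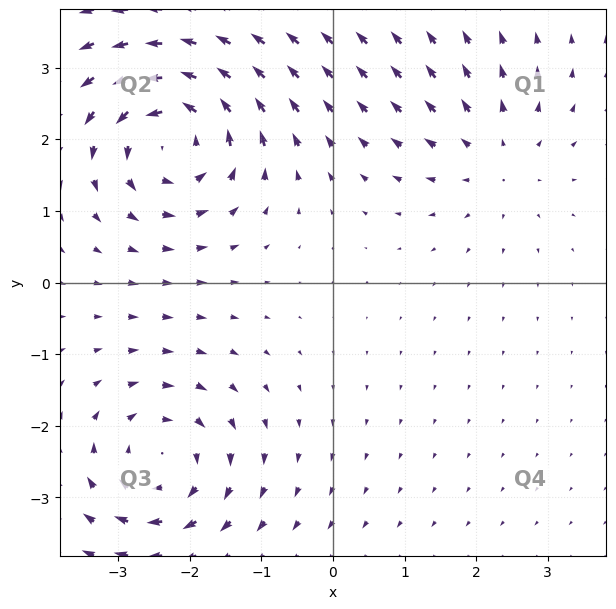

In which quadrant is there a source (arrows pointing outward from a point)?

The source sits at approximately (2.3, 1.7), which lies in quadrant Q1. The divergence there is about +3, positive as expected for a source.

Q1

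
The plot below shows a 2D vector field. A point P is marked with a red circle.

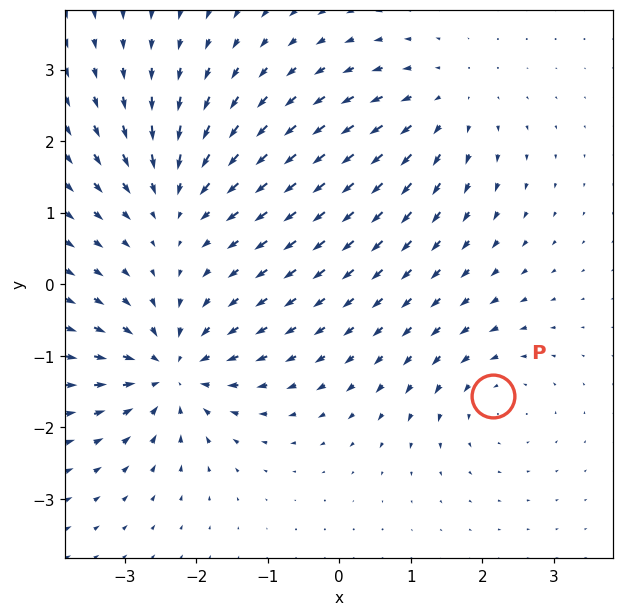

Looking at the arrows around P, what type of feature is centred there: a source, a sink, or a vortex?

At P (2.1, -1.6) the arrows circulate counterclockwise. Divergence ≈0, curl about +3 — near-zero divergence with nonzero curl is a vortex.

vortex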